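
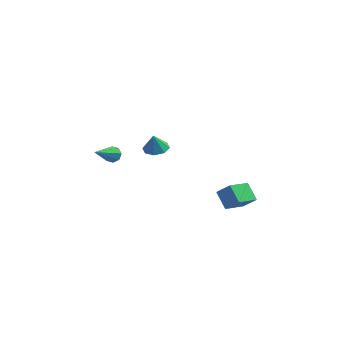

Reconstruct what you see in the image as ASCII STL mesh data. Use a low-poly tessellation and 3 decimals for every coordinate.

solid 
facet normal -0.709 0.114 -0.696
outer loop
vertex 3.509 -2.32 -1.258
vertex 2.904 -1.561 -0.518
vertex 4.312 -1.079 -1.873
endloop
endfacet
facet normal 0.496 -0.621 -0.607
outer loop
vertex 5.056 -1.199 -1.142
vertex 3.509 -2.32 -1.258
vertex 4.312 -1.079 -1.873
endloop
endfacet
facet normal -0.709 0.114 -0.696
outer loop
vertex 4.312 -1.079 -1.873
vertex 2.904 -1.561 -0.518
vertex 3.707 -0.321 -1.133
endloop
endfacet
facet normal 0.502 0.775 -0.384
outer loop
vertex 3.707 -0.321 -1.133
vertex 5.056 -1.199 -1.142
vertex 4.312 -1.079 -1.873
endloop
endfacet
facet normal -0.502 -0.775 0.384
outer loop
vertex 3.509 -2.32 -1.258
vertex 3.648 -1.681 0.213
vertex 2.904 -1.561 -0.518
endloop
endfacet
facet normal 0.496 -0.622 -0.606
outer loop
vertex 4.253 -2.439 -0.527
vertex 3.509 -2.32 -1.258
vertex 5.056 -1.199 -1.142
endloop
endfacet
facet normal -0.501 -0.775 0.384
outer loop
vertex 4.253 -2.439 -0.527
vertex 3.648 -1.681 0.213
vertex 3.509 -2.32 -1.258
endloop
endfacet
facet normal -0.496 0.622 0.606
outer loop
vertex 2.904 -1.561 -0.518
vertex 3.648 -1.681 0.213
vertex 3.707 -0.321 -1.133
endloop
endfacet
facet normal 0.502 0.775 -0.385
outer loop
vertex 4.451 -0.44 -0.402
vertex 5.056 -1.199 -1.142
vertex 3.707 -0.321 -1.133
endloop
endfacet
facet normal -0.496 0.622 0.606
outer loop
vertex 3.707 -0.321 -1.133
vertex 3.648 -1.681 0.213
vertex 4.451 -0.44 -0.402
endloop
endfacet
facet normal 0.709 -0.114 0.696
outer loop
vertex 4.451 -0.44 -0.402
vertex 4.253 -2.439 -0.527
vertex 5.056 -1.199 -1.142
endloop
endfacet
facet normal 0.709 -0.114 0.696
outer loop
vertex 3.648 -1.681 0.213
vertex 4.253 -2.439 -0.527
vertex 4.451 -0.44 -0.402
endloop
endfacet
facet normal 0.316 0.748 -0.584
outer loop
vertex -2.913 1.346 -0.181
vertex -3.434 1.417 -0.372
vertex -3.137 1.625 0.055
endloop
endfacet
facet normal 0.695 -0.049 0.717
outer loop
vertex -2.913 1.346 -0.181
vertex -3.137 1.625 0.055
vertex -4.106 -0.177 0.872
endloop
endfacet
facet normal 0.315 0.748 -0.584
outer loop
vertex -3.137 1.625 0.055
vertex -3.434 1.417 -0.372
vertex -3.536 1.782 0.041
endloop
endfacet
facet normal 0.110 0.361 0.926
outer loop
vertex -3.137 1.625 0.055
vertex -3.536 1.782 0.041
vertex -4.106 -0.177 0.872
endloop
endfacet
facet normal 0.315 0.748 -0.584
outer loop
vertex -3.536 1.782 0.041
vertex -3.434 1.417 -0.372
vertex -3.875 1.725 -0.215
endloop
endfacet
facet normal -0.584 0.455 0.672
outer loop
vertex -3.536 1.782 0.041
vertex -3.875 1.725 -0.215
vertex -4.106 -0.177 0.872
endloop
endfacet
facet normal 0.315 0.749 -0.583
outer loop
vertex -3.875 1.725 -0.215
vertex -3.434 1.417 -0.372
vertex -3.956 1.488 -0.563
endloop
endfacet
facet normal -0.978 0.179 0.106
outer loop
vertex -3.875 1.725 -0.215
vertex -3.956 1.488 -0.563
vertex -4.106 -0.177 0.872
endloop
endfacet
facet normal 0.316 0.747 -0.585
outer loop
vertex -3.956 1.488 -0.563
vertex -3.434 1.417 -0.372
vertex -3.731 1.209 -0.798
endloop
endfacet
facet normal -0.843 -0.306 -0.443
outer loop
vertex -3.956 1.488 -0.563
vertex -3.731 1.209 -0.798
vertex -4.106 -0.177 0.872
endloop
endfacet
facet normal 0.315 0.747 -0.585
outer loop
vertex -3.731 1.209 -0.798
vertex -3.434 1.417 -0.372
vertex -3.333 1.052 -0.784
endloop
endfacet
facet normal -0.259 -0.714 -0.651
outer loop
vertex -3.731 1.209 -0.798
vertex -3.333 1.052 -0.784
vertex -4.106 -0.177 0.872
endloop
endfacet
facet normal 0.316 0.747 -0.585
outer loop
vertex -3.333 1.052 -0.784
vertex -3.434 1.417 -0.372
vertex -2.994 1.109 -0.528
endloop
endfacet
facet normal 0.435 -0.808 -0.397
outer loop
vertex -3.333 1.052 -0.784
vertex -2.994 1.109 -0.528
vertex -4.106 -0.177 0.872
endloop
endfacet
facet normal 0.316 0.747 -0.584
outer loop
vertex -2.994 1.109 -0.528
vertex -3.434 1.417 -0.372
vertex -2.913 1.346 -0.181
endloop
endfacet
facet normal 0.829 -0.532 0.170
outer loop
vertex -2.994 1.109 -0.528
vertex -2.913 1.346 -0.181
vertex -4.106 -0.177 0.872
endloop
endfacet
facet normal 0.125 0.068 -0.990
outer loop
vertex 0.06 0.049 1.603
vertex -0.693 0.026 1.506
vertex -0.181 0.578 1.609
endloop
endfacet
facet normal 0.682 0.303 0.666
outer loop
vertex 0.06 0.049 1.603
vertex -0.181 0.578 1.609
vertex -0.827 -0.046 2.554
endloop
endfacet
facet normal 0.126 0.068 -0.990
outer loop
vertex -0.181 0.578 1.609
vertex -0.693 0.026 1.506
vertex -0.722 0.784 1.554
endloop
endfacet
facet normal 0.217 0.740 0.637
outer loop
vertex -0.181 0.578 1.609
vertex -0.722 0.784 1.554
vertex -0.827 -0.046 2.554
endloop
endfacet
facet normal 0.126 0.067 -0.990
outer loop
vertex -0.722 0.784 1.554
vertex -0.693 0.026 1.506
vertex -1.246 0.546 1.471
endloop
endfacet
facet normal -0.415 0.721 0.555
outer loop
vertex -0.722 0.784 1.554
vertex -1.246 0.546 1.471
vertex -0.827 -0.046 2.554
endloop
endfacet
facet normal 0.127 0.068 -0.990
outer loop
vertex -1.246 0.546 1.471
vertex -0.693 0.026 1.506
vertex -1.446 0.004 1.408
endloop
endfacet
facet normal -0.845 0.258 0.468
outer loop
vertex -1.246 0.546 1.471
vertex -1.446 0.004 1.408
vertex -0.827 -0.046 2.554
endloop
endfacet
facet normal 0.127 0.069 -0.990
outer loop
vertex -1.446 0.004 1.408
vertex -0.693 0.026 1.506
vertex -1.205 -0.525 1.402
endloop
endfacet
facet normal -0.821 -0.379 0.427
outer loop
vertex -1.446 0.004 1.408
vertex -1.205 -0.525 1.402
vertex -0.827 -0.046 2.554
endloop
endfacet
facet normal 0.127 0.069 -0.990
outer loop
vertex -1.205 -0.525 1.402
vertex -0.693 0.026 1.506
vertex -0.664 -0.731 1.457
endloop
endfacet
facet normal -0.357 -0.815 0.456
outer loop
vertex -1.205 -0.525 1.402
vertex -0.664 -0.731 1.457
vertex -0.827 -0.046 2.554
endloop
endfacet
facet normal 0.125 0.069 -0.990
outer loop
vertex -0.664 -0.731 1.457
vertex -0.693 0.026 1.506
vertex -0.14 -0.493 1.54
endloop
endfacet
facet normal 0.276 -0.796 0.538
outer loop
vertex -0.664 -0.731 1.457
vertex -0.14 -0.493 1.54
vertex -0.827 -0.046 2.554
endloop
endfacet
facet normal 0.125 0.069 -0.990
outer loop
vertex -0.14 -0.493 1.54
vertex -0.693 0.026 1.506
vertex 0.06 0.049 1.603
endloop
endfacet
facet normal 0.706 -0.333 0.625
outer loop
vertex -0.14 -0.493 1.54
vertex 0.06 0.049 1.603
vertex -0.827 -0.046 2.554
endloop
endfacet

endsolid


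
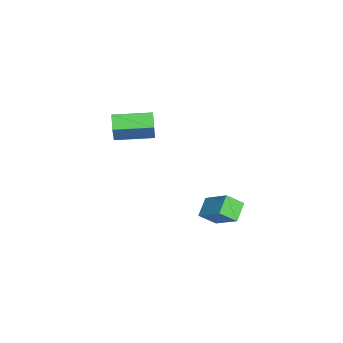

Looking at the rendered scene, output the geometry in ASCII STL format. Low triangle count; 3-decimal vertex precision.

solid 
facet normal -0.584 0.001 -0.812
outer loop
vertex -3.277 -3.241 0.257
vertex -3.414 -1.118 0.359
vertex -2.46 -3.16 -0.331
endloop
endfacet
facet normal 0.065 -0.997 -0.048
outer loop
vertex -1.286 -3.162 1.301
vertex -3.277 -3.241 0.257
vertex -2.46 -3.16 -0.331
endloop
endfacet
facet normal -0.584 0.001 -0.812
outer loop
vertex -2.46 -3.16 -0.331
vertex -3.414 -1.118 0.359
vertex -2.597 -1.037 -0.229
endloop
endfacet
facet normal 0.809 0.080 -0.582
outer loop
vertex -2.597 -1.037 -0.229
vertex -1.286 -3.162 1.301
vertex -2.46 -3.16 -0.331
endloop
endfacet
facet normal -0.809 -0.080 0.582
outer loop
vertex -3.277 -3.241 0.257
vertex -2.24 -1.12 1.991
vertex -3.414 -1.118 0.359
endloop
endfacet
facet normal 0.065 -0.997 -0.048
outer loop
vertex -2.103 -3.243 1.889
vertex -3.277 -3.241 0.257
vertex -1.286 -3.162 1.301
endloop
endfacet
facet normal -0.809 -0.080 0.582
outer loop
vertex -2.103 -3.243 1.889
vertex -2.24 -1.12 1.991
vertex -3.277 -3.241 0.257
endloop
endfacet
facet normal -0.065 0.997 0.048
outer loop
vertex -3.414 -1.118 0.359
vertex -2.24 -1.12 1.991
vertex -2.597 -1.037 -0.229
endloop
endfacet
facet normal 0.809 0.080 -0.582
outer loop
vertex -1.423 -1.039 1.403
vertex -1.286 -3.162 1.301
vertex -2.597 -1.037 -0.229
endloop
endfacet
facet normal -0.065 0.997 0.048
outer loop
vertex -2.597 -1.037 -0.229
vertex -2.24 -1.12 1.991
vertex -1.423 -1.039 1.403
endloop
endfacet
facet normal 0.584 -0.001 0.812
outer loop
vertex -1.423 -1.039 1.403
vertex -2.103 -3.243 1.889
vertex -1.286 -3.162 1.301
endloop
endfacet
facet normal 0.584 -0.001 0.812
outer loop
vertex -2.24 -1.12 1.991
vertex -2.103 -3.243 1.889
vertex -1.423 -1.039 1.403
endloop
endfacet
facet normal -0.790 0.296 0.537
outer loop
vertex 4.098 2.625 0.358
vertex 3.957 3.488 -0.325
vertex 3.007 1.615 -0.692
endloop
endfacet
facet normal 0.127 -0.778 0.616
outer loop
vertex 3.923 1.272 -1.315
vertex 4.098 2.625 0.358
vertex 3.007 1.615 -0.692
endloop
endfacet
facet normal -0.790 0.295 0.537
outer loop
vertex 3.007 1.615 -0.692
vertex 3.957 3.488 -0.325
vertex 2.865 2.478 -1.375
endloop
endfacet
facet normal -0.600 -0.555 -0.576
outer loop
vertex 2.865 2.478 -1.375
vertex 3.923 1.272 -1.315
vertex 3.007 1.615 -0.692
endloop
endfacet
facet normal 0.600 0.554 0.577
outer loop
vertex 4.098 2.625 0.358
vertex 4.873 3.145 -0.948
vertex 3.957 3.488 -0.325
endloop
endfacet
facet normal 0.127 -0.778 0.616
outer loop
vertex 5.015 2.282 -0.265
vertex 4.098 2.625 0.358
vertex 3.923 1.272 -1.315
endloop
endfacet
facet normal 0.599 0.555 0.577
outer loop
vertex 5.015 2.282 -0.265
vertex 4.873 3.145 -0.948
vertex 4.098 2.625 0.358
endloop
endfacet
facet normal -0.127 0.778 -0.616
outer loop
vertex 3.957 3.488 -0.325
vertex 4.873 3.145 -0.948
vertex 2.865 2.478 -1.375
endloop
endfacet
facet normal -0.599 -0.555 -0.577
outer loop
vertex 3.782 2.135 -1.998
vertex 3.923 1.272 -1.315
vertex 2.865 2.478 -1.375
endloop
endfacet
facet normal -0.127 0.778 -0.616
outer loop
vertex 2.865 2.478 -1.375
vertex 4.873 3.145 -0.948
vertex 3.782 2.135 -1.998
endloop
endfacet
facet normal 0.790 -0.296 -0.537
outer loop
vertex 3.782 2.135 -1.998
vertex 5.015 2.282 -0.265
vertex 3.923 1.272 -1.315
endloop
endfacet
facet normal 0.790 -0.295 -0.537
outer loop
vertex 4.873 3.145 -0.948
vertex 5.015 2.282 -0.265
vertex 3.782 2.135 -1.998
endloop
endfacet

endsolid


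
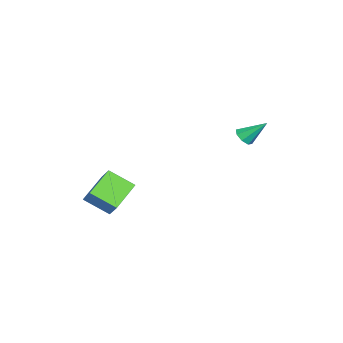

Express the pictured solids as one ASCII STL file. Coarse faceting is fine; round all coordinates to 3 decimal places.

solid 
facet normal -0.861 0.302 0.409
outer loop
vertex 2.039 -3.473 0.234
vertex 2.113 -1.964 -0.726
vertex 1.421 -4.016 -0.667
endloop
endfacet
facet normal -0.041 -0.843 0.536
outer loop
vertex 3.247 -4.656 -1.534
vertex 2.039 -3.473 0.234
vertex 1.421 -4.016 -0.667
endloop
endfacet
facet normal -0.861 0.302 0.409
outer loop
vertex 1.421 -4.016 -0.667
vertex 2.113 -1.964 -0.726
vertex 1.495 -2.507 -1.627
endloop
endfacet
facet normal -0.507 -0.445 -0.738
outer loop
vertex 1.495 -2.507 -1.627
vertex 3.247 -4.656 -1.534
vertex 1.421 -4.016 -0.667
endloop
endfacet
facet normal 0.507 0.445 0.738
outer loop
vertex 2.039 -3.473 0.234
vertex 3.939 -2.604 -1.593
vertex 2.113 -1.964 -0.726
endloop
endfacet
facet normal -0.041 -0.843 0.536
outer loop
vertex 3.865 -4.113 -0.633
vertex 2.039 -3.473 0.234
vertex 3.247 -4.656 -1.534
endloop
endfacet
facet normal 0.507 0.445 0.738
outer loop
vertex 3.865 -4.113 -0.633
vertex 3.939 -2.604 -1.593
vertex 2.039 -3.473 0.234
endloop
endfacet
facet normal 0.041 0.843 -0.536
outer loop
vertex 2.113 -1.964 -0.726
vertex 3.939 -2.604 -1.593
vertex 1.495 -2.507 -1.627
endloop
endfacet
facet normal -0.507 -0.445 -0.738
outer loop
vertex 3.321 -3.147 -2.494
vertex 3.247 -4.656 -1.534
vertex 1.495 -2.507 -1.627
endloop
endfacet
facet normal 0.041 0.843 -0.536
outer loop
vertex 1.495 -2.507 -1.627
vertex 3.939 -2.604 -1.593
vertex 3.321 -3.147 -2.494
endloop
endfacet
facet normal 0.861 -0.302 -0.409
outer loop
vertex 3.321 -3.147 -2.494
vertex 3.865 -4.113 -0.633
vertex 3.247 -4.656 -1.534
endloop
endfacet
facet normal 0.861 -0.302 -0.409
outer loop
vertex 3.939 -2.604 -1.593
vertex 3.865 -4.113 -0.633
vertex 3.321 -3.147 -2.494
endloop
endfacet
facet normal 0.009 -0.730 -0.683
outer loop
vertex -1.854 3.005 1.734
vertex -2.312 3.354 1.355
vertex -1.623 3.331 1.389
endloop
endfacet
facet normal 0.843 -0.029 0.537
outer loop
vertex -1.854 3.005 1.734
vertex -1.623 3.331 1.389
vertex -2.328 4.646 2.565
endloop
endfacet
facet normal 0.009 -0.729 -0.684
outer loop
vertex -1.623 3.331 1.389
vertex -2.312 3.354 1.355
vertex -1.796 3.671 1.024
endloop
endfacet
facet normal 0.886 0.464 0.012
outer loop
vertex -1.623 3.331 1.389
vertex -1.796 3.671 1.024
vertex -2.328 4.646 2.565
endloop
endfacet
facet normal 0.010 -0.730 -0.684
outer loop
vertex -1.796 3.671 1.024
vertex -2.312 3.354 1.355
vertex -2.271 3.825 0.853
endloop
endfacet
facet normal 0.407 0.829 -0.384
outer loop
vertex -1.796 3.671 1.024
vertex -2.271 3.825 0.853
vertex -2.328 4.646 2.565
endloop
endfacet
facet normal 0.008 -0.730 -0.684
outer loop
vertex -2.271 3.825 0.853
vertex -2.312 3.354 1.355
vertex -2.77 3.704 0.976
endloop
endfacet
facet normal -0.310 0.853 -0.419
outer loop
vertex -2.271 3.825 0.853
vertex -2.77 3.704 0.976
vertex -2.328 4.646 2.565
endloop
endfacet
facet normal 0.008 -0.730 -0.684
outer loop
vertex -2.77 3.704 0.976
vertex -2.312 3.354 1.355
vertex -3.001 3.378 1.321
endloop
endfacet
facet normal -0.849 0.523 -0.074
outer loop
vertex -2.77 3.704 0.976
vertex -3.001 3.378 1.321
vertex -2.328 4.646 2.565
endloop
endfacet
facet normal 0.008 -0.730 -0.684
outer loop
vertex -3.001 3.378 1.321
vertex -2.312 3.354 1.355
vertex -2.828 3.038 1.686
endloop
endfacet
facet normal -0.892 0.031 0.451
outer loop
vertex -3.001 3.378 1.321
vertex -2.828 3.038 1.686
vertex -2.328 4.646 2.565
endloop
endfacet
facet normal 0.008 -0.730 -0.684
outer loop
vertex -2.828 3.038 1.686
vertex -2.312 3.354 1.355
vertex -2.353 2.883 1.857
endloop
endfacet
facet normal -0.414 -0.334 0.847
outer loop
vertex -2.828 3.038 1.686
vertex -2.353 2.883 1.857
vertex -2.328 4.646 2.565
endloop
endfacet
facet normal 0.010 -0.730 -0.684
outer loop
vertex -2.353 2.883 1.857
vertex -2.312 3.354 1.355
vertex -1.854 3.005 1.734
endloop
endfacet
facet normal 0.305 -0.359 0.882
outer loop
vertex -2.353 2.883 1.857
vertex -1.854 3.005 1.734
vertex -2.328 4.646 2.565
endloop
endfacet

endsolid


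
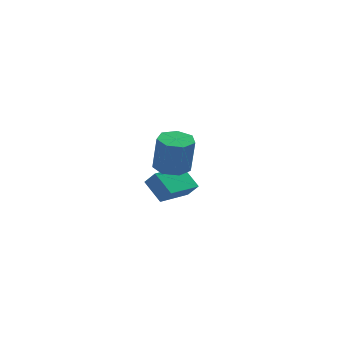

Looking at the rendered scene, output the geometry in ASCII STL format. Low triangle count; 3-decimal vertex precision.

solid 
facet normal -0.086 0.137 -0.987
outer loop
vertex -0.849 -2.015 1.887
vertex -1.554 -2.393 1.896
vertex -1.405 -1.613 1.991
endloop
endfacet
facet normal 0.592 0.804 0.060
outer loop
vertex -0.849 -2.015 1.887
vertex -1.405 -1.613 1.991
vertex -0.701 -2.249 3.574
endloop
endfacet
facet normal 0.592 0.804 0.059
outer loop
vertex -0.701 -2.249 3.574
vertex -1.405 -1.613 1.991
vertex -1.257 -1.847 3.679
endloop
endfacet
facet normal 0.087 -0.137 0.987
outer loop
vertex -0.701 -2.249 3.574
vertex -1.257 -1.847 3.679
vertex -1.406 -2.627 3.584
endloop
endfacet
facet normal -0.087 0.137 -0.987
outer loop
vertex -1.405 -1.613 1.991
vertex -1.554 -2.393 1.896
vertex -2.073 -1.798 2.024
endloop
endfacet
facet normal -0.257 0.954 0.155
outer loop
vertex -1.405 -1.613 1.991
vertex -2.073 -1.798 2.024
vertex -1.257 -1.847 3.679
endloop
endfacet
facet normal -0.257 0.954 0.155
outer loop
vertex -1.257 -1.847 3.679
vertex -2.073 -1.798 2.024
vertex -1.925 -2.032 3.712
endloop
endfacet
facet normal 0.087 -0.137 0.987
outer loop
vertex -1.257 -1.847 3.679
vertex -1.925 -2.032 3.712
vertex -1.406 -2.627 3.584
endloop
endfacet
facet normal -0.087 0.136 -0.987
outer loop
vertex -2.073 -1.798 2.024
vertex -1.554 -2.393 1.896
vertex -2.351 -2.431 1.961
endloop
endfacet
facet normal -0.912 0.387 0.134
outer loop
vertex -2.073 -1.798 2.024
vertex -2.351 -2.431 1.961
vertex -1.925 -2.032 3.712
endloop
endfacet
facet normal -0.913 0.386 0.134
outer loop
vertex -1.925 -2.032 3.712
vertex -2.351 -2.431 1.961
vertex -2.202 -2.665 3.648
endloop
endfacet
facet normal 0.086 -0.137 0.987
outer loop
vertex -1.925 -2.032 3.712
vertex -2.202 -2.665 3.648
vertex -1.406 -2.627 3.584
endloop
endfacet
facet normal -0.087 0.136 -0.987
outer loop
vertex -2.351 -2.431 1.961
vertex -1.554 -2.393 1.896
vertex -2.028 -3.036 1.849
endloop
endfacet
facet normal -0.881 -0.473 0.012
outer loop
vertex -2.351 -2.431 1.961
vertex -2.028 -3.036 1.849
vertex -2.202 -2.665 3.648
endloop
endfacet
facet normal -0.881 -0.472 0.012
outer loop
vertex -2.202 -2.665 3.648
vertex -2.028 -3.036 1.849
vertex -1.88 -3.269 3.536
endloop
endfacet
facet normal 0.086 -0.137 0.987
outer loop
vertex -2.202 -2.665 3.648
vertex -1.88 -3.269 3.536
vertex -1.406 -2.627 3.584
endloop
endfacet
facet normal -0.086 0.136 -0.987
outer loop
vertex -2.028 -3.036 1.849
vertex -1.554 -2.393 1.896
vertex -1.349 -3.156 1.773
endloop
endfacet
facet normal -0.186 -0.975 -0.118
outer loop
vertex -2.028 -3.036 1.849
vertex -1.349 -3.156 1.773
vertex -1.88 -3.269 3.536
endloop
endfacet
facet normal -0.187 -0.975 -0.119
outer loop
vertex -1.88 -3.269 3.536
vertex -1.349 -3.156 1.773
vertex -1.201 -3.39 3.46
endloop
endfacet
facet normal 0.086 -0.137 0.987
outer loop
vertex -1.88 -3.269 3.536
vertex -1.201 -3.39 3.46
vertex -1.406 -2.627 3.584
endloop
endfacet
facet normal -0.087 0.136 -0.987
outer loop
vertex -1.349 -3.156 1.773
vertex -1.554 -2.393 1.896
vertex -0.824 -2.702 1.789
endloop
endfacet
facet normal 0.648 -0.744 -0.160
outer loop
vertex -1.349 -3.156 1.773
vertex -0.824 -2.702 1.789
vertex -1.201 -3.39 3.46
endloop
endfacet
facet normal 0.649 -0.744 -0.160
outer loop
vertex -1.201 -3.39 3.46
vertex -0.824 -2.702 1.789
vertex -0.676 -2.936 3.477
endloop
endfacet
facet normal 0.087 -0.137 0.987
outer loop
vertex -1.201 -3.39 3.46
vertex -0.676 -2.936 3.477
vertex -1.406 -2.627 3.584
endloop
endfacet
facet normal -0.086 0.138 -0.987
outer loop
vertex -0.824 -2.702 1.789
vertex -1.554 -2.393 1.896
vertex -0.849 -2.015 1.887
endloop
endfacet
facet normal 0.996 0.048 -0.081
outer loop
vertex -0.824 -2.702 1.789
vertex -0.849 -2.015 1.887
vertex -0.676 -2.936 3.477
endloop
endfacet
facet normal 0.996 0.048 -0.081
outer loop
vertex -0.676 -2.936 3.477
vertex -0.849 -2.015 1.887
vertex -0.701 -2.249 3.574
endloop
endfacet
facet normal 0.087 -0.136 0.987
outer loop
vertex -0.676 -2.936 3.477
vertex -0.701 -2.249 3.574
vertex -1.406 -2.627 3.584
endloop
endfacet
facet normal -0.487 0.415 -0.769
outer loop
vertex -2.168 2.5 -1.353
vertex -0.808 3.672 -1.582
vertex -1.576 1.649 -2.187
endloop
endfacet
facet normal -0.752 -0.647 0.127
outer loop
vertex -1.152 1.288 -1.518
vertex -2.168 2.5 -1.353
vertex -1.576 1.649 -2.187
endloop
endfacet
facet normal -0.486 0.415 -0.769
outer loop
vertex -1.576 1.649 -2.187
vertex -0.808 3.672 -1.582
vertex -0.215 2.821 -2.416
endloop
endfacet
facet normal 0.445 -0.639 -0.627
outer loop
vertex -0.215 2.821 -2.416
vertex -1.152 1.288 -1.518
vertex -1.576 1.649 -2.187
endloop
endfacet
facet normal -0.445 0.639 0.627
outer loop
vertex -2.168 2.5 -1.353
vertex -0.384 3.311 -0.913
vertex -0.808 3.672 -1.582
endloop
endfacet
facet normal -0.752 -0.647 0.126
outer loop
vertex -1.745 2.139 -0.684
vertex -2.168 2.5 -1.353
vertex -1.152 1.288 -1.518
endloop
endfacet
facet normal -0.445 0.640 0.627
outer loop
vertex -1.745 2.139 -0.684
vertex -0.384 3.311 -0.913
vertex -2.168 2.5 -1.353
endloop
endfacet
facet normal 0.751 0.648 -0.127
outer loop
vertex -0.808 3.672 -1.582
vertex -0.384 3.311 -0.913
vertex -0.215 2.821 -2.416
endloop
endfacet
facet normal 0.445 -0.639 -0.627
outer loop
vertex 0.208 2.46 -1.747
vertex -1.152 1.288 -1.518
vertex -0.215 2.821 -2.416
endloop
endfacet
facet normal 0.752 0.647 -0.126
outer loop
vertex -0.215 2.821 -2.416
vertex -0.384 3.311 -0.913
vertex 0.208 2.46 -1.747
endloop
endfacet
facet normal 0.487 -0.414 0.769
outer loop
vertex 0.208 2.46 -1.747
vertex -1.745 2.139 -0.684
vertex -1.152 1.288 -1.518
endloop
endfacet
facet normal 0.487 -0.415 0.769
outer loop
vertex -0.384 3.311 -0.913
vertex -1.745 2.139 -0.684
vertex 0.208 2.46 -1.747
endloop
endfacet

endsolid


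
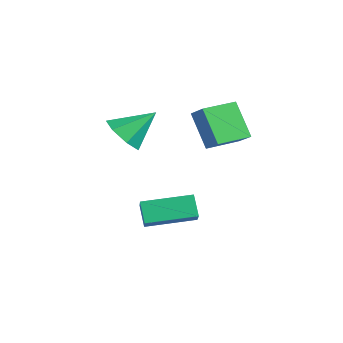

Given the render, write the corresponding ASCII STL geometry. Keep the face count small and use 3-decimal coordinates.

solid 
facet normal -0.153 -0.745 -0.649
outer loop
vertex 2.481 0.342 2.066
vertex 1.727 0.016 2.618
vertex 1.71 0.668 1.874
endloop
endfacet
facet normal 0.437 0.829 -0.349
outer loop
vertex 2.481 0.342 2.066
vertex 1.71 0.668 1.874
vertex 1.993 1.304 3.742
endloop
endfacet
facet normal -0.155 -0.745 -0.649
outer loop
vertex 1.71 0.668 1.874
vertex 1.727 0.016 2.618
vertex 0.952 0.504 2.243
endloop
endfacet
facet normal -0.324 0.910 -0.261
outer loop
vertex 1.71 0.668 1.874
vertex 0.952 0.504 2.243
vertex 1.993 1.304 3.742
endloop
endfacet
facet normal -0.154 -0.744 -0.650
outer loop
vertex 0.952 0.504 2.243
vertex 1.727 0.016 2.618
vertex 0.777 -0.029 2.894
endloop
endfacet
facet normal -0.789 0.562 0.248
outer loop
vertex 0.952 0.504 2.243
vertex 0.777 -0.029 2.894
vertex 1.993 1.304 3.742
endloop
endfacet
facet normal -0.153 -0.745 -0.649
outer loop
vertex 0.777 -0.029 2.894
vertex 1.727 0.016 2.618
vertex 1.318 -0.527 3.338
endloop
endfacet
facet normal -0.607 0.049 0.794
outer loop
vertex 0.777 -0.029 2.894
vertex 1.318 -0.527 3.338
vertex 1.993 1.304 3.742
endloop
endfacet
facet normal -0.154 -0.745 -0.649
outer loop
vertex 1.318 -0.527 3.338
vertex 1.727 0.016 2.618
vertex 2.167 -0.617 3.24
endloop
endfacet
facet normal 0.086 -0.245 0.966
outer loop
vertex 1.318 -0.527 3.338
vertex 2.167 -0.617 3.24
vertex 1.993 1.304 3.742
endloop
endfacet
facet normal -0.153 -0.745 -0.649
outer loop
vertex 2.167 -0.617 3.24
vertex 1.727 0.016 2.618
vertex 2.684 -0.23 2.674
endloop
endfacet
facet normal 0.767 -0.096 0.635
outer loop
vertex 2.167 -0.617 3.24
vertex 2.684 -0.23 2.674
vertex 1.993 1.304 3.742
endloop
endfacet
facet normal -0.153 -0.745 -0.649
outer loop
vertex 2.684 -0.23 2.674
vertex 1.727 0.016 2.618
vertex 2.481 0.342 2.066
endloop
endfacet
facet normal 0.923 0.381 0.050
outer loop
vertex 2.684 -0.23 2.674
vertex 2.481 0.342 2.066
vertex 1.993 1.304 3.742
endloop
endfacet
facet normal -0.804 -0.131 -0.580
outer loop
vertex 2.172 2.716 3.485
vertex 1.923 4.266 3.481
vertex 3.233 2.883 1.978
endloop
endfacet
facet normal 0.159 -0.987 0.003
outer loop
vertex 4.037 3.014 2.559
vertex 2.172 2.716 3.485
vertex 3.233 2.883 1.978
endloop
endfacet
facet normal -0.804 -0.130 -0.581
outer loop
vertex 3.233 2.883 1.978
vertex 1.923 4.266 3.481
vertex 2.984 4.433 1.975
endloop
endfacet
facet normal 0.574 0.091 -0.814
outer loop
vertex 2.984 4.433 1.975
vertex 4.037 3.014 2.559
vertex 3.233 2.883 1.978
endloop
endfacet
facet normal -0.574 -0.090 0.814
outer loop
vertex 2.172 2.716 3.485
vertex 2.727 4.397 4.062
vertex 1.923 4.266 3.481
endloop
endfacet
facet normal 0.159 -0.987 0.003
outer loop
vertex 2.976 2.847 4.065
vertex 2.172 2.716 3.485
vertex 4.037 3.014 2.559
endloop
endfacet
facet normal -0.573 -0.090 0.815
outer loop
vertex 2.976 2.847 4.065
vertex 2.727 4.397 4.062
vertex 2.172 2.716 3.485
endloop
endfacet
facet normal -0.159 0.987 -0.003
outer loop
vertex 1.923 4.266 3.481
vertex 2.727 4.397 4.062
vertex 2.984 4.433 1.975
endloop
endfacet
facet normal 0.573 0.090 -0.815
outer loop
vertex 3.788 4.564 2.555
vertex 4.037 3.014 2.559
vertex 2.984 4.433 1.975
endloop
endfacet
facet normal -0.159 0.987 -0.003
outer loop
vertex 2.984 4.433 1.975
vertex 2.727 4.397 4.062
vertex 3.788 4.564 2.555
endloop
endfacet
facet normal 0.804 0.131 0.581
outer loop
vertex 3.788 4.564 2.555
vertex 2.976 2.847 4.065
vertex 4.037 3.014 2.559
endloop
endfacet
facet normal 0.804 0.130 0.580
outer loop
vertex 2.727 4.397 4.062
vertex 2.976 2.847 4.065
vertex 3.788 4.564 2.555
endloop
endfacet
facet normal -0.613 0.084 0.785
outer loop
vertex 2.29 0.474 -0.934
vertex 2.896 2.521 -0.681
vertex 1.39 0.832 -1.675
endloop
endfacet
facet normal -0.282 -0.952 -0.118
outer loop
vertex 2.064 0.739 -2.539
vertex 2.29 0.474 -0.934
vertex 1.39 0.832 -1.675
endloop
endfacet
facet normal -0.613 0.085 0.785
outer loop
vertex 1.39 0.832 -1.675
vertex 2.896 2.521 -0.681
vertex 1.995 2.879 -1.423
endloop
endfacet
facet normal -0.738 0.293 -0.607
outer loop
vertex 1.995 2.879 -1.423
vertex 2.064 0.739 -2.539
vertex 1.39 0.832 -1.675
endloop
endfacet
facet normal 0.738 -0.294 0.607
outer loop
vertex 2.29 0.474 -0.934
vertex 3.57 2.428 -1.545
vertex 2.896 2.521 -0.681
endloop
endfacet
facet normal -0.282 -0.952 -0.118
outer loop
vertex 2.965 0.381 -1.797
vertex 2.29 0.474 -0.934
vertex 2.064 0.739 -2.539
endloop
endfacet
facet normal 0.738 -0.293 0.608
outer loop
vertex 2.965 0.381 -1.797
vertex 3.57 2.428 -1.545
vertex 2.29 0.474 -0.934
endloop
endfacet
facet normal 0.282 0.952 0.117
outer loop
vertex 2.896 2.521 -0.681
vertex 3.57 2.428 -1.545
vertex 1.995 2.879 -1.423
endloop
endfacet
facet normal -0.737 0.293 -0.608
outer loop
vertex 2.67 2.786 -2.286
vertex 2.064 0.739 -2.539
vertex 1.995 2.879 -1.423
endloop
endfacet
facet normal 0.282 0.952 0.118
outer loop
vertex 1.995 2.879 -1.423
vertex 3.57 2.428 -1.545
vertex 2.67 2.786 -2.286
endloop
endfacet
facet normal 0.613 -0.084 -0.785
outer loop
vertex 2.67 2.786 -2.286
vertex 2.965 0.381 -1.797
vertex 2.064 0.739 -2.539
endloop
endfacet
facet normal 0.613 -0.085 -0.785
outer loop
vertex 3.57 2.428 -1.545
vertex 2.965 0.381 -1.797
vertex 2.67 2.786 -2.286
endloop
endfacet

endsolid


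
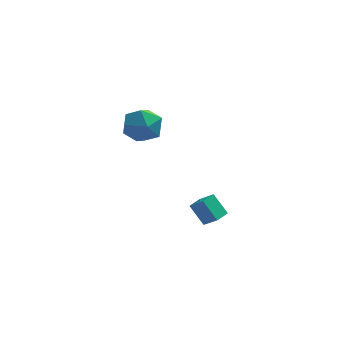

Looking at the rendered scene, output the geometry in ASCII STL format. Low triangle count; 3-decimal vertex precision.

solid 
facet normal -0.242 0.567 0.787
outer loop
vertex -2.917 4.286 3.031
vertex -2.169 3.695 3.687
vertex -1.819 4.638 3.115
endloop
endfacet
facet normal -0.313 0.933 0.178
outer loop
vertex -2.917 4.286 3.031
vertex -1.819 4.638 3.115
vertex -2.354 4.654 2.09
endloop
endfacet
facet normal -0.777 0.584 -0.237
outer loop
vertex -2.917 4.286 3.031
vertex -2.354 4.654 2.09
vertex -3.036 3.721 2.028
endloop
endfacet
facet normal -0.993 0.003 0.116
outer loop
vertex -2.917 4.286 3.031
vertex -3.036 3.721 2.028
vertex -2.922 3.129 3.015
endloop
endfacet
facet normal -0.663 -0.007 0.749
outer loop
vertex -2.917 4.286 3.031
vertex -2.922 3.129 3.015
vertex -2.169 3.695 3.687
endloop
endfacet
facet normal 0.320 0.935 -0.152
outer loop
vertex -2.354 4.654 2.09
vertex -1.819 4.638 3.115
vertex -1.258 4.291 2.165
endloop
endfacet
facet normal 0.433 0.344 0.833
outer loop
vertex -1.819 4.638 3.115
vertex -2.169 3.695 3.687
vertex -1.144 3.699 3.152
endloop
endfacet
facet normal -0.247 -0.587 0.771
outer loop
vertex -2.169 3.695 3.687
vertex -2.922 3.129 3.015
vertex -1.826 2.766 3.09
endloop
endfacet
facet normal -0.781 -0.571 -0.252
outer loop
vertex -2.922 3.129 3.015
vertex -3.036 3.721 2.028
vertex -2.361 2.782 2.065
endloop
endfacet
facet normal -0.431 0.370 -0.823
outer loop
vertex -3.036 3.721 2.028
vertex -2.354 4.654 2.09
vertex -2.011 3.725 1.493
endloop
endfacet
facet normal 0.993 -0.003 -0.116
outer loop
vertex -1.263 3.134 2.149
vertex -1.258 4.291 2.165
vertex -1.144 3.699 3.152
endloop
endfacet
facet normal 0.777 -0.584 0.237
outer loop
vertex -1.263 3.134 2.149
vertex -1.144 3.699 3.152
vertex -1.826 2.766 3.09
endloop
endfacet
facet normal 0.313 -0.933 -0.178
outer loop
vertex -1.263 3.134 2.149
vertex -1.826 2.766 3.09
vertex -2.361 2.782 2.065
endloop
endfacet
facet normal 0.242 -0.567 -0.787
outer loop
vertex -1.263 3.134 2.149
vertex -2.361 2.782 2.065
vertex -2.011 3.725 1.493
endloop
endfacet
facet normal 0.663 0.007 -0.749
outer loop
vertex -1.263 3.134 2.149
vertex -2.011 3.725 1.493
vertex -1.258 4.291 2.165
endloop
endfacet
facet normal 0.781 0.571 0.252
outer loop
vertex -1.144 3.699 3.152
vertex -1.258 4.291 2.165
vertex -1.819 4.638 3.115
endloop
endfacet
facet normal 0.431 -0.370 0.823
outer loop
vertex -1.826 2.766 3.09
vertex -1.144 3.699 3.152
vertex -2.169 3.695 3.687
endloop
endfacet
facet normal -0.320 -0.935 0.152
outer loop
vertex -2.361 2.782 2.065
vertex -1.826 2.766 3.09
vertex -2.922 3.129 3.015
endloop
endfacet
facet normal -0.433 -0.344 -0.833
outer loop
vertex -2.011 3.725 1.493
vertex -2.361 2.782 2.065
vertex -3.036 3.721 2.028
endloop
endfacet
facet normal 0.247 0.587 -0.771
outer loop
vertex -1.258 4.291 2.165
vertex -2.011 3.725 1.493
vertex -2.354 4.654 2.09
endloop
endfacet
facet normal -0.639 0.425 -0.642
outer loop
vertex 0.226 3.965 -3.529
vertex 0.758 4.727 -3.554
vertex 0.931 3.439 -4.579
endloop
endfacet
facet normal -0.572 -0.820 0.027
outer loop
vertex 1.602 2.993 -3.906
vertex 0.226 3.965 -3.529
vertex 0.931 3.439 -4.579
endloop
endfacet
facet normal -0.639 0.425 -0.642
outer loop
vertex 0.931 3.439 -4.579
vertex 0.758 4.727 -3.554
vertex 1.463 4.201 -4.604
endloop
endfacet
facet normal 0.514 -0.384 -0.767
outer loop
vertex 1.463 4.201 -4.604
vertex 1.602 2.993 -3.906
vertex 0.931 3.439 -4.579
endloop
endfacet
facet normal -0.514 0.384 0.767
outer loop
vertex 0.226 3.965 -3.529
vertex 1.429 4.281 -2.881
vertex 0.758 4.727 -3.554
endloop
endfacet
facet normal -0.572 -0.820 0.027
outer loop
vertex 0.897 3.519 -2.856
vertex 0.226 3.965 -3.529
vertex 1.602 2.993 -3.906
endloop
endfacet
facet normal -0.514 0.384 0.767
outer loop
vertex 0.897 3.519 -2.856
vertex 1.429 4.281 -2.881
vertex 0.226 3.965 -3.529
endloop
endfacet
facet normal 0.572 0.820 -0.027
outer loop
vertex 0.758 4.727 -3.554
vertex 1.429 4.281 -2.881
vertex 1.463 4.201 -4.604
endloop
endfacet
facet normal 0.514 -0.384 -0.767
outer loop
vertex 2.134 3.755 -3.931
vertex 1.602 2.993 -3.906
vertex 1.463 4.201 -4.604
endloop
endfacet
facet normal 0.572 0.820 -0.027
outer loop
vertex 1.463 4.201 -4.604
vertex 1.429 4.281 -2.881
vertex 2.134 3.755 -3.931
endloop
endfacet
facet normal 0.639 -0.425 0.642
outer loop
vertex 2.134 3.755 -3.931
vertex 0.897 3.519 -2.856
vertex 1.602 2.993 -3.906
endloop
endfacet
facet normal 0.639 -0.425 0.642
outer loop
vertex 1.429 4.281 -2.881
vertex 0.897 3.519 -2.856
vertex 2.134 3.755 -3.931
endloop
endfacet

endsolid


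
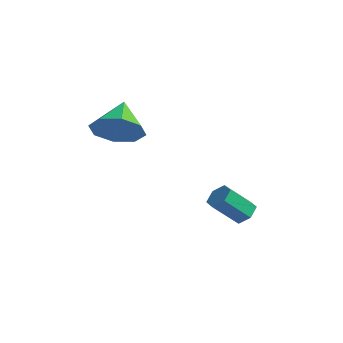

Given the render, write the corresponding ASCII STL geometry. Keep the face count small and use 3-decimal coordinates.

solid 
facet normal 0.422 0.556 -0.716
outer loop
vertex 3.833 -1.153 -2.291
vertex 3.318 -0.854 -2.362
vertex 3.727 -0.658 -1.969
endloop
endfacet
facet normal 0.889 -0.100 0.446
outer loop
vertex 3.833 -1.153 -2.291
vertex 3.727 -0.658 -1.969
vertex 3.217 -1.965 -1.246
endloop
endfacet
facet normal 0.889 -0.100 0.446
outer loop
vertex 3.217 -1.965 -1.246
vertex 3.727 -0.658 -1.969
vertex 3.111 -1.471 -0.924
endloop
endfacet
facet normal -0.423 -0.557 0.715
outer loop
vertex 3.217 -1.965 -1.246
vertex 3.111 -1.471 -0.924
vertex 2.702 -1.666 -1.318
endloop
endfacet
facet normal 0.422 0.556 -0.716
outer loop
vertex 3.727 -0.658 -1.969
vertex 3.318 -0.854 -2.362
vertex 3.212 -0.359 -2.04
endloop
endfacet
facet normal 0.291 0.664 0.688
outer loop
vertex 3.727 -0.658 -1.969
vertex 3.212 -0.359 -2.04
vertex 3.111 -1.471 -0.924
endloop
endfacet
facet normal 0.290 0.665 0.688
outer loop
vertex 3.111 -1.471 -0.924
vertex 3.212 -0.359 -2.04
vertex 2.595 -1.171 -0.996
endloop
endfacet
facet normal -0.423 -0.557 0.715
outer loop
vertex 3.111 -1.471 -0.924
vertex 2.595 -1.171 -0.996
vertex 2.702 -1.666 -1.318
endloop
endfacet
facet normal 0.423 0.556 -0.716
outer loop
vertex 3.212 -0.359 -2.04
vertex 3.318 -0.854 -2.362
vertex 2.803 -0.555 -2.434
endloop
endfacet
facet normal -0.598 0.764 0.241
outer loop
vertex 3.212 -0.359 -2.04
vertex 2.803 -0.555 -2.434
vertex 2.595 -1.171 -0.996
endloop
endfacet
facet normal -0.599 0.764 0.241
outer loop
vertex 2.595 -1.171 -0.996
vertex 2.803 -0.555 -2.434
vertex 2.187 -1.367 -1.389
endloop
endfacet
facet normal -0.422 -0.557 0.716
outer loop
vertex 2.595 -1.171 -0.996
vertex 2.187 -1.367 -1.389
vertex 2.702 -1.666 -1.318
endloop
endfacet
facet normal 0.423 0.557 -0.715
outer loop
vertex 2.803 -0.555 -2.434
vertex 3.318 -0.854 -2.362
vertex 2.909 -1.049 -2.756
endloop
endfacet
facet normal -0.889 0.100 -0.446
outer loop
vertex 2.803 -0.555 -2.434
vertex 2.909 -1.049 -2.756
vertex 2.187 -1.367 -1.389
endloop
endfacet
facet normal -0.889 0.100 -0.446
outer loop
vertex 2.187 -1.367 -1.389
vertex 2.909 -1.049 -2.756
vertex 2.293 -1.862 -1.711
endloop
endfacet
facet normal -0.422 -0.556 0.716
outer loop
vertex 2.187 -1.367 -1.389
vertex 2.293 -1.862 -1.711
vertex 2.702 -1.666 -1.318
endloop
endfacet
facet normal 0.423 0.557 -0.715
outer loop
vertex 2.909 -1.049 -2.756
vertex 3.318 -0.854 -2.362
vertex 3.425 -1.349 -2.684
endloop
endfacet
facet normal -0.290 -0.665 -0.688
outer loop
vertex 2.909 -1.049 -2.756
vertex 3.425 -1.349 -2.684
vertex 2.293 -1.862 -1.711
endloop
endfacet
facet normal -0.291 -0.664 -0.689
outer loop
vertex 2.293 -1.862 -1.711
vertex 3.425 -1.349 -2.684
vertex 2.808 -2.161 -1.64
endloop
endfacet
facet normal -0.422 -0.556 0.716
outer loop
vertex 2.293 -1.862 -1.711
vertex 2.808 -2.161 -1.64
vertex 2.702 -1.666 -1.318
endloop
endfacet
facet normal 0.422 0.557 -0.716
outer loop
vertex 3.425 -1.349 -2.684
vertex 3.318 -0.854 -2.362
vertex 3.833 -1.153 -2.291
endloop
endfacet
facet normal 0.599 -0.764 -0.240
outer loop
vertex 3.425 -1.349 -2.684
vertex 3.833 -1.153 -2.291
vertex 2.808 -2.161 -1.64
endloop
endfacet
facet normal 0.598 -0.764 -0.241
outer loop
vertex 2.808 -2.161 -1.64
vertex 3.833 -1.153 -2.291
vertex 3.217 -1.965 -1.246
endloop
endfacet
facet normal -0.423 -0.556 0.716
outer loop
vertex 2.808 -2.161 -1.64
vertex 3.217 -1.965 -1.246
vertex 2.702 -1.666 -1.318
endloop
endfacet
facet normal 0.440 -0.738 -0.511
outer loop
vertex 0.78 -4.847 3.412
vertex 0.283 -4.526 2.521
vertex 1.216 -4.296 2.991
endloop
endfacet
facet normal 0.376 0.356 0.855
outer loop
vertex 0.78 -4.847 3.412
vertex 1.216 -4.296 2.991
vertex -0.403 -3.374 3.319
endloop
endfacet
facet normal 0.440 -0.738 -0.512
outer loop
vertex 1.216 -4.296 2.991
vertex 0.283 -4.526 2.521
vertex 1.105 -3.879 2.295
endloop
endfacet
facet normal 0.515 0.769 0.379
outer loop
vertex 1.216 -4.296 2.991
vertex 1.105 -3.879 2.295
vertex -0.403 -3.374 3.319
endloop
endfacet
facet normal 0.440 -0.738 -0.512
outer loop
vertex 1.105 -3.879 2.295
vertex 0.283 -4.526 2.521
vertex 0.513 -3.841 1.731
endloop
endfacet
facet normal 0.214 0.964 -0.160
outer loop
vertex 1.105 -3.879 2.295
vertex 0.513 -3.841 1.731
vertex -0.403 -3.374 3.319
endloop
endfacet
facet normal 0.439 -0.738 -0.512
outer loop
vertex 0.513 -3.841 1.731
vertex 0.283 -4.526 2.521
vertex -0.215 -4.204 1.63
endloop
endfacet
facet normal -0.350 0.825 -0.444
outer loop
vertex 0.513 -3.841 1.731
vertex -0.215 -4.204 1.63
vertex -0.403 -3.374 3.319
endloop
endfacet
facet normal 0.440 -0.738 -0.512
outer loop
vertex -0.215 -4.204 1.63
vertex 0.283 -4.526 2.521
vertex -0.65 -4.755 2.05
endloop
endfacet
facet normal -0.847 0.434 -0.308
outer loop
vertex -0.215 -4.204 1.63
vertex -0.65 -4.755 2.05
vertex -0.403 -3.374 3.319
endloop
endfacet
facet normal 0.440 -0.738 -0.512
outer loop
vertex -0.65 -4.755 2.05
vertex 0.283 -4.526 2.521
vertex -0.539 -5.172 2.747
endloop
endfacet
facet normal -0.985 0.021 0.169
outer loop
vertex -0.65 -4.755 2.05
vertex -0.539 -5.172 2.747
vertex -0.403 -3.374 3.319
endloop
endfacet
facet normal 0.439 -0.738 -0.512
outer loop
vertex -0.539 -5.172 2.747
vertex 0.283 -4.526 2.521
vertex 0.053 -5.21 3.31
endloop
endfacet
facet normal -0.685 -0.173 0.708
outer loop
vertex -0.539 -5.172 2.747
vertex 0.053 -5.21 3.31
vertex -0.403 -3.374 3.319
endloop
endfacet
facet normal 0.440 -0.738 -0.511
outer loop
vertex 0.053 -5.21 3.31
vertex 0.283 -4.526 2.521
vertex 0.78 -4.847 3.412
endloop
endfacet
facet normal -0.122 -0.035 0.992
outer loop
vertex 0.053 -5.21 3.31
vertex 0.78 -4.847 3.412
vertex -0.403 -3.374 3.319
endloop
endfacet

endsolid


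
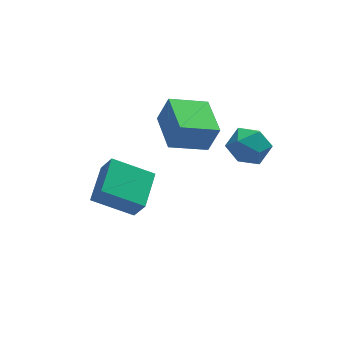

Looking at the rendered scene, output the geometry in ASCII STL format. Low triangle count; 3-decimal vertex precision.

solid 
facet normal -0.822 0.362 0.439
outer loop
vertex -3.572 1.358 -2.831
vertex -2.591 2.995 -2.344
vertex -3.933 1.911 -3.962
endloop
endfacet
facet normal -0.498 -0.831 -0.247
outer loop
vertex -2.149 1.125 -4.916
vertex -3.572 1.358 -2.831
vertex -3.933 1.911 -3.962
endloop
endfacet
facet normal -0.822 0.362 0.439
outer loop
vertex -3.933 1.911 -3.962
vertex -2.591 2.995 -2.344
vertex -2.952 3.548 -3.475
endloop
endfacet
facet normal -0.276 0.422 -0.864
outer loop
vertex -2.952 3.548 -3.475
vertex -2.149 1.125 -4.916
vertex -3.933 1.911 -3.962
endloop
endfacet
facet normal 0.276 -0.422 0.864
outer loop
vertex -3.572 1.358 -2.831
vertex -0.807 2.209 -3.298
vertex -2.591 2.995 -2.344
endloop
endfacet
facet normal -0.498 -0.831 -0.247
outer loop
vertex -1.788 0.572 -3.785
vertex -3.572 1.358 -2.831
vertex -2.149 1.125 -4.916
endloop
endfacet
facet normal 0.276 -0.422 0.864
outer loop
vertex -1.788 0.572 -3.785
vertex -0.807 2.209 -3.298
vertex -3.572 1.358 -2.831
endloop
endfacet
facet normal 0.498 0.831 0.247
outer loop
vertex -2.591 2.995 -2.344
vertex -0.807 2.209 -3.298
vertex -2.952 3.548 -3.475
endloop
endfacet
facet normal -0.276 0.422 -0.864
outer loop
vertex -1.168 2.762 -4.429
vertex -2.149 1.125 -4.916
vertex -2.952 3.548 -3.475
endloop
endfacet
facet normal 0.498 0.831 0.247
outer loop
vertex -2.952 3.548 -3.475
vertex -0.807 2.209 -3.298
vertex -1.168 2.762 -4.429
endloop
endfacet
facet normal 0.822 -0.362 -0.439
outer loop
vertex -1.168 2.762 -4.429
vertex -1.788 0.572 -3.785
vertex -2.149 1.125 -4.916
endloop
endfacet
facet normal 0.822 -0.362 -0.439
outer loop
vertex -0.807 2.209 -3.298
vertex -1.788 0.572 -3.785
vertex -1.168 2.762 -4.429
endloop
endfacet
facet normal -0.935 0.047 0.351
outer loop
vertex -0.121 0.768 1.309
vertex 0.022 2.82 1.413
vertex -0.628 0.872 -0.057
endloop
endfacet
facet normal -0.069 -0.996 -0.050
outer loop
vertex 1.178 0.78 -0.733
vertex -0.121 0.768 1.309
vertex -0.628 0.872 -0.057
endloop
endfacet
facet normal -0.935 0.048 0.350
outer loop
vertex -0.628 0.872 -0.057
vertex 0.022 2.82 1.413
vertex -0.484 2.925 0.047
endloop
endfacet
facet normal -0.346 0.072 -0.935
outer loop
vertex -0.484 2.925 0.047
vertex 1.178 0.78 -0.733
vertex -0.628 0.872 -0.057
endloop
endfacet
facet normal 0.346 -0.072 0.935
outer loop
vertex -0.121 0.768 1.309
vertex 1.828 2.728 0.737
vertex 0.022 2.82 1.413
endloop
endfacet
facet normal -0.070 -0.996 -0.051
outer loop
vertex 1.684 0.675 0.633
vertex -0.121 0.768 1.309
vertex 1.178 0.78 -0.733
endloop
endfacet
facet normal 0.347 -0.072 0.935
outer loop
vertex 1.684 0.675 0.633
vertex 1.828 2.728 0.737
vertex -0.121 0.768 1.309
endloop
endfacet
facet normal 0.070 0.996 0.051
outer loop
vertex 0.022 2.82 1.413
vertex 1.828 2.728 0.737
vertex -0.484 2.925 0.047
endloop
endfacet
facet normal -0.347 0.072 -0.935
outer loop
vertex 1.321 2.832 -0.629
vertex 1.178 0.78 -0.733
vertex -0.484 2.925 0.047
endloop
endfacet
facet normal 0.070 0.996 0.050
outer loop
vertex -0.484 2.925 0.047
vertex 1.828 2.728 0.737
vertex 1.321 2.832 -0.629
endloop
endfacet
facet normal 0.935 -0.047 -0.350
outer loop
vertex 1.321 2.832 -0.629
vertex 1.684 0.675 0.633
vertex 1.178 0.78 -0.733
endloop
endfacet
facet normal 0.935 -0.048 -0.351
outer loop
vertex 1.828 2.728 0.737
vertex 1.684 0.675 0.633
vertex 1.321 2.832 -0.629
endloop
endfacet
facet normal -0.169 0.179 0.969
outer loop
vertex 2.239 -0.057 1.329
vertex 1.858 -1.052 1.446
vertex 2.902 -0.857 1.592
endloop
endfacet
facet normal 0.385 0.560 0.733
outer loop
vertex 2.239 -0.057 1.329
vertex 2.902 -0.857 1.592
vertex 3.206 -0.123 0.871
endloop
endfacet
facet normal 0.158 0.968 0.194
outer loop
vertex 2.239 -0.057 1.329
vertex 3.206 -0.123 0.871
vertex 2.35 0.135 0.279
endloop
endfacet
facet normal -0.537 0.838 0.097
outer loop
vertex 2.239 -0.057 1.329
vertex 2.35 0.135 0.279
vertex 1.516 -0.44 0.635
endloop
endfacet
facet normal -0.739 0.351 0.576
outer loop
vertex 2.239 -0.057 1.329
vertex 1.516 -0.44 0.635
vertex 1.858 -1.052 1.446
endloop
endfacet
facet normal 0.872 0.107 0.477
outer loop
vertex 3.206 -0.123 0.871
vertex 2.902 -0.857 1.592
vertex 3.424 -1.16 0.705
endloop
endfacet
facet normal -0.025 -0.511 0.859
outer loop
vertex 2.902 -0.857 1.592
vertex 1.858 -1.052 1.446
vertex 2.59 -1.735 1.061
endloop
endfacet
facet normal -0.946 -0.235 0.222
outer loop
vertex 1.858 -1.052 1.446
vertex 1.516 -0.44 0.635
vertex 1.734 -1.477 0.469
endloop
endfacet
facet normal -0.620 0.556 -0.554
outer loop
vertex 1.516 -0.44 0.635
vertex 2.35 0.135 0.279
vertex 2.038 -0.743 -0.252
endloop
endfacet
facet normal 0.506 0.766 -0.397
outer loop
vertex 2.35 0.135 0.279
vertex 3.206 -0.123 0.871
vertex 3.082 -0.548 -0.106
endloop
endfacet
facet normal 0.537 -0.838 -0.097
outer loop
vertex 2.701 -1.543 0.011
vertex 3.424 -1.16 0.705
vertex 2.59 -1.735 1.061
endloop
endfacet
facet normal -0.158 -0.968 -0.194
outer loop
vertex 2.701 -1.543 0.011
vertex 2.59 -1.735 1.061
vertex 1.734 -1.477 0.469
endloop
endfacet
facet normal -0.385 -0.560 -0.733
outer loop
vertex 2.701 -1.543 0.011
vertex 1.734 -1.477 0.469
vertex 2.038 -0.743 -0.252
endloop
endfacet
facet normal 0.169 -0.179 -0.969
outer loop
vertex 2.701 -1.543 0.011
vertex 2.038 -0.743 -0.252
vertex 3.082 -0.548 -0.106
endloop
endfacet
facet normal 0.739 -0.351 -0.576
outer loop
vertex 2.701 -1.543 0.011
vertex 3.082 -0.548 -0.106
vertex 3.424 -1.16 0.705
endloop
endfacet
facet normal 0.620 -0.556 0.554
outer loop
vertex 2.59 -1.735 1.061
vertex 3.424 -1.16 0.705
vertex 2.902 -0.857 1.592
endloop
endfacet
facet normal -0.506 -0.766 0.397
outer loop
vertex 1.734 -1.477 0.469
vertex 2.59 -1.735 1.061
vertex 1.858 -1.052 1.446
endloop
endfacet
facet normal -0.872 -0.107 -0.477
outer loop
vertex 2.038 -0.743 -0.252
vertex 1.734 -1.477 0.469
vertex 1.516 -0.44 0.635
endloop
endfacet
facet normal 0.025 0.511 -0.859
outer loop
vertex 3.082 -0.548 -0.106
vertex 2.038 -0.743 -0.252
vertex 2.35 0.135 0.279
endloop
endfacet
facet normal 0.946 0.235 -0.222
outer loop
vertex 3.424 -1.16 0.705
vertex 3.082 -0.548 -0.106
vertex 3.206 -0.123 0.871
endloop
endfacet

endsolid


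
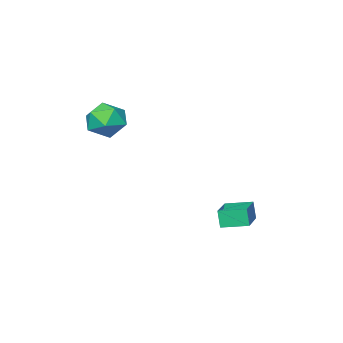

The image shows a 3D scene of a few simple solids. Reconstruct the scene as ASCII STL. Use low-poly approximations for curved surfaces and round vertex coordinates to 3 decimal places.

solid 
facet normal -0.549 0.678 0.489
outer loop
vertex -0.379 -3.084 2.736
vertex -0.838 -3.779 3.184
vertex -0.051 -3.413 3.56
endloop
endfacet
facet normal 0.098 0.937 0.335
outer loop
vertex -0.379 -3.084 2.736
vertex -0.051 -3.413 3.56
vertex 0.55 -3.223 2.854
endloop
endfacet
facet normal 0.183 0.910 -0.373
outer loop
vertex -0.379 -3.084 2.736
vertex 0.55 -3.223 2.854
vertex 0.133 -3.472 2.041
endloop
endfacet
facet normal -0.410 0.634 -0.656
outer loop
vertex -0.379 -3.084 2.736
vertex 0.133 -3.472 2.041
vertex -0.724 -3.815 2.245
endloop
endfacet
facet normal -0.863 0.490 -0.124
outer loop
vertex -0.379 -3.084 2.736
vertex -0.724 -3.815 2.245
vertex -0.838 -3.779 3.184
endloop
endfacet
facet normal 0.584 0.507 0.634
outer loop
vertex 0.55 -3.223 2.854
vertex -0.051 -3.413 3.56
vertex 0.664 -4.005 3.375
endloop
endfacet
facet normal -0.462 0.088 0.882
outer loop
vertex -0.051 -3.413 3.56
vertex -0.838 -3.779 3.184
vertex -0.193 -4.348 3.579
endloop
endfacet
facet normal -0.971 -0.215 -0.110
outer loop
vertex -0.838 -3.779 3.184
vertex -0.724 -3.815 2.245
vertex -0.61 -4.597 2.766
endloop
endfacet
facet normal -0.238 0.016 -0.971
outer loop
vertex -0.724 -3.815 2.245
vertex 0.133 -3.472 2.041
vertex -0.009 -4.407 2.06
endloop
endfacet
facet normal 0.723 0.463 -0.513
outer loop
vertex 0.133 -3.472 2.041
vertex 0.55 -3.223 2.854
vertex 0.778 -4.041 2.436
endloop
endfacet
facet normal 0.410 -0.634 0.656
outer loop
vertex 0.319 -4.736 2.884
vertex 0.664 -4.005 3.375
vertex -0.193 -4.348 3.579
endloop
endfacet
facet normal -0.183 -0.910 0.373
outer loop
vertex 0.319 -4.736 2.884
vertex -0.193 -4.348 3.579
vertex -0.61 -4.597 2.766
endloop
endfacet
facet normal -0.098 -0.937 -0.335
outer loop
vertex 0.319 -4.736 2.884
vertex -0.61 -4.597 2.766
vertex -0.009 -4.407 2.06
endloop
endfacet
facet normal 0.549 -0.678 -0.489
outer loop
vertex 0.319 -4.736 2.884
vertex -0.009 -4.407 2.06
vertex 0.778 -4.041 2.436
endloop
endfacet
facet normal 0.863 -0.490 0.124
outer loop
vertex 0.319 -4.736 2.884
vertex 0.778 -4.041 2.436
vertex 0.664 -4.005 3.375
endloop
endfacet
facet normal 0.238 -0.016 0.971
outer loop
vertex -0.193 -4.348 3.579
vertex 0.664 -4.005 3.375
vertex -0.051 -3.413 3.56
endloop
endfacet
facet normal -0.723 -0.463 0.513
outer loop
vertex -0.61 -4.597 2.766
vertex -0.193 -4.348 3.579
vertex -0.838 -3.779 3.184
endloop
endfacet
facet normal -0.584 -0.507 -0.634
outer loop
vertex -0.009 -4.407 2.06
vertex -0.61 -4.597 2.766
vertex -0.724 -3.815 2.245
endloop
endfacet
facet normal 0.462 -0.088 -0.882
outer loop
vertex 0.778 -4.041 2.436
vertex -0.009 -4.407 2.06
vertex 0.133 -3.472 2.041
endloop
endfacet
facet normal 0.971 0.215 0.110
outer loop
vertex 0.664 -4.005 3.375
vertex 0.778 -4.041 2.436
vertex 0.55 -3.223 2.854
endloop
endfacet
facet normal -0.640 0.751 0.165
outer loop
vertex -4.866 -0.706 -1.951
vertex -3.6 0.299 -1.617
vertex -4.822 -0.488 -2.772
endloop
endfacet
facet normal -0.767 -0.609 -0.203
outer loop
vertex -4.08 -1.359 -2.963
vertex -4.866 -0.706 -1.951
vertex -4.822 -0.488 -2.772
endloop
endfacet
facet normal -0.640 0.751 0.165
outer loop
vertex -4.822 -0.488 -2.772
vertex -3.6 0.299 -1.617
vertex -3.556 0.517 -2.437
endloop
endfacet
facet normal 0.052 0.256 -0.965
outer loop
vertex -3.556 0.517 -2.437
vertex -4.08 -1.359 -2.963
vertex -4.822 -0.488 -2.772
endloop
endfacet
facet normal -0.052 -0.256 0.965
outer loop
vertex -4.866 -0.706 -1.951
vertex -2.858 -0.572 -1.808
vertex -3.6 0.299 -1.617
endloop
endfacet
facet normal -0.767 -0.609 -0.203
outer loop
vertex -4.124 -1.577 -2.143
vertex -4.866 -0.706 -1.951
vertex -4.08 -1.359 -2.963
endloop
endfacet
facet normal -0.052 -0.257 0.965
outer loop
vertex -4.124 -1.577 -2.143
vertex -2.858 -0.572 -1.808
vertex -4.866 -0.706 -1.951
endloop
endfacet
facet normal 0.767 0.609 0.203
outer loop
vertex -3.6 0.299 -1.617
vertex -2.858 -0.572 -1.808
vertex -3.556 0.517 -2.437
endloop
endfacet
facet normal 0.051 0.256 -0.965
outer loop
vertex -2.814 -0.354 -2.629
vertex -4.08 -1.359 -2.963
vertex -3.556 0.517 -2.437
endloop
endfacet
facet normal 0.767 0.609 0.203
outer loop
vertex -3.556 0.517 -2.437
vertex -2.858 -0.572 -1.808
vertex -2.814 -0.354 -2.629
endloop
endfacet
facet normal 0.640 -0.751 -0.165
outer loop
vertex -2.814 -0.354 -2.629
vertex -4.124 -1.577 -2.143
vertex -4.08 -1.359 -2.963
endloop
endfacet
facet normal 0.640 -0.751 -0.165
outer loop
vertex -2.858 -0.572 -1.808
vertex -4.124 -1.577 -2.143
vertex -2.814 -0.354 -2.629
endloop
endfacet

endsolid


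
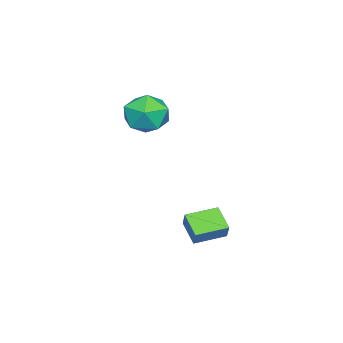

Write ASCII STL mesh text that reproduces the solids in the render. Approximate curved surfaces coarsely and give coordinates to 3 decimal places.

solid 
facet normal -0.599 -0.628 0.496
outer loop
vertex 2.926 -1.108 -1.975
vertex 1.977 -0.089 -1.831
vertex 2.569 -1.339 -2.699
endloop
endfacet
facet normal 0.678 -0.728 -0.102
outer loop
vertex 3.283 -0.591 -3.289
vertex 2.926 -1.108 -1.975
vertex 2.569 -1.339 -2.699
endloop
endfacet
facet normal -0.600 -0.628 0.495
outer loop
vertex 2.569 -1.339 -2.699
vertex 1.977 -0.089 -1.831
vertex 1.62 -0.319 -2.556
endloop
endfacet
facet normal -0.425 -0.275 -0.863
outer loop
vertex 1.62 -0.319 -2.556
vertex 3.283 -0.591 -3.289
vertex 2.569 -1.339 -2.699
endloop
endfacet
facet normal 0.425 0.274 0.862
outer loop
vertex 2.926 -1.108 -1.975
vertex 2.691 0.659 -2.421
vertex 1.977 -0.089 -1.831
endloop
endfacet
facet normal 0.677 -0.728 -0.103
outer loop
vertex 3.64 -0.361 -2.564
vertex 2.926 -1.108 -1.975
vertex 3.283 -0.591 -3.289
endloop
endfacet
facet normal 0.425 0.274 0.863
outer loop
vertex 3.64 -0.361 -2.564
vertex 2.691 0.659 -2.421
vertex 2.926 -1.108 -1.975
endloop
endfacet
facet normal -0.678 0.728 0.103
outer loop
vertex 1.977 -0.089 -1.831
vertex 2.691 0.659 -2.421
vertex 1.62 -0.319 -2.556
endloop
endfacet
facet normal -0.425 -0.274 -0.863
outer loop
vertex 2.334 0.428 -3.145
vertex 3.283 -0.591 -3.289
vertex 1.62 -0.319 -2.556
endloop
endfacet
facet normal -0.678 0.728 0.102
outer loop
vertex 1.62 -0.319 -2.556
vertex 2.691 0.659 -2.421
vertex 2.334 0.428 -3.145
endloop
endfacet
facet normal 0.600 0.629 -0.495
outer loop
vertex 2.334 0.428 -3.145
vertex 3.64 -0.361 -2.564
vertex 3.283 -0.591 -3.289
endloop
endfacet
facet normal 0.600 0.628 -0.496
outer loop
vertex 2.691 0.659 -2.421
vertex 3.64 -0.361 -2.564
vertex 2.334 0.428 -3.145
endloop
endfacet
facet normal -0.586 0.797 0.148
outer loop
vertex 0.473 -2.827 1.759
vertex 0.096 -3.276 2.682
vertex 0.979 -2.632 2.708
endloop
endfacet
facet normal 0.007 0.979 -0.205
outer loop
vertex 0.473 -2.827 1.759
vertex 0.979 -2.632 2.708
vertex 1.565 -2.825 1.806
endloop
endfacet
facet normal 0.034 0.594 -0.804
outer loop
vertex 0.473 -2.827 1.759
vertex 1.565 -2.825 1.806
vertex 1.045 -3.588 1.221
endloop
endfacet
facet normal -0.543 0.173 -0.822
outer loop
vertex 0.473 -2.827 1.759
vertex 1.045 -3.588 1.221
vertex 0.137 -3.867 1.762
endloop
endfacet
facet normal -0.926 0.298 -0.233
outer loop
vertex 0.473 -2.827 1.759
vertex 0.137 -3.867 1.762
vertex 0.096 -3.276 2.682
endloop
endfacet
facet normal 0.568 0.799 0.198
outer loop
vertex 1.565 -2.825 1.806
vertex 0.979 -2.632 2.708
vertex 1.863 -3.273 2.758
endloop
endfacet
facet normal -0.391 0.505 0.770
outer loop
vertex 0.979 -2.632 2.708
vertex 0.096 -3.276 2.682
vertex 0.955 -3.552 3.299
endloop
endfacet
facet normal -0.941 -0.302 0.152
outer loop
vertex 0.096 -3.276 2.682
vertex 0.137 -3.867 1.762
vertex 0.435 -4.315 2.714
endloop
endfacet
facet normal -0.322 -0.506 -0.800
outer loop
vertex 0.137 -3.867 1.762
vertex 1.045 -3.588 1.221
vertex 1.021 -4.508 1.812
endloop
endfacet
facet normal 0.611 0.176 -0.772
outer loop
vertex 1.045 -3.588 1.221
vertex 1.565 -2.825 1.806
vertex 1.904 -3.864 1.838
endloop
endfacet
facet normal 0.543 -0.173 0.822
outer loop
vertex 1.527 -4.313 2.761
vertex 1.863 -3.273 2.758
vertex 0.955 -3.552 3.299
endloop
endfacet
facet normal -0.034 -0.594 0.804
outer loop
vertex 1.527 -4.313 2.761
vertex 0.955 -3.552 3.299
vertex 0.435 -4.315 2.714
endloop
endfacet
facet normal -0.007 -0.979 0.205
outer loop
vertex 1.527 -4.313 2.761
vertex 0.435 -4.315 2.714
vertex 1.021 -4.508 1.812
endloop
endfacet
facet normal 0.586 -0.797 -0.148
outer loop
vertex 1.527 -4.313 2.761
vertex 1.021 -4.508 1.812
vertex 1.904 -3.864 1.838
endloop
endfacet
facet normal 0.926 -0.298 0.233
outer loop
vertex 1.527 -4.313 2.761
vertex 1.904 -3.864 1.838
vertex 1.863 -3.273 2.758
endloop
endfacet
facet normal 0.322 0.506 0.800
outer loop
vertex 0.955 -3.552 3.299
vertex 1.863 -3.273 2.758
vertex 0.979 -2.632 2.708
endloop
endfacet
facet normal -0.611 -0.176 0.772
outer loop
vertex 0.435 -4.315 2.714
vertex 0.955 -3.552 3.299
vertex 0.096 -3.276 2.682
endloop
endfacet
facet normal -0.568 -0.799 -0.198
outer loop
vertex 1.021 -4.508 1.812
vertex 0.435 -4.315 2.714
vertex 0.137 -3.867 1.762
endloop
endfacet
facet normal 0.391 -0.505 -0.770
outer loop
vertex 1.904 -3.864 1.838
vertex 1.021 -4.508 1.812
vertex 1.045 -3.588 1.221
endloop
endfacet
facet normal 0.941 0.302 -0.152
outer loop
vertex 1.863 -3.273 2.758
vertex 1.904 -3.864 1.838
vertex 1.565 -2.825 1.806
endloop
endfacet

endsolid


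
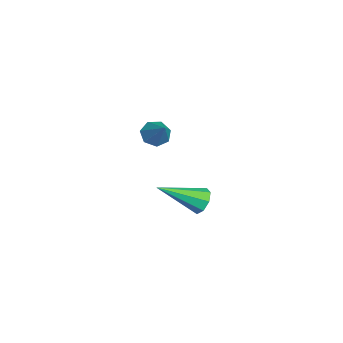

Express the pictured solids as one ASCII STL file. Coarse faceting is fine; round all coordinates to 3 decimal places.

solid 
facet normal -0.123 0.861 -0.494
outer loop
vertex 0.127 1.355 -3.039
vertex -0.362 1.107 -3.35
vertex -0.292 1.426 -2.811
endloop
endfacet
facet normal 0.495 0.224 0.839
outer loop
vertex 0.127 1.355 -3.039
vertex -0.292 1.426 -2.811
vertex -0.118 -0.607 -2.37
endloop
endfacet
facet normal -0.124 0.861 -0.493
outer loop
vertex -0.292 1.426 -2.811
vertex -0.362 1.107 -3.35
vertex -0.752 1.31 -2.898
endloop
endfacet
facet normal -0.228 0.188 0.955
outer loop
vertex -0.292 1.426 -2.811
vertex -0.752 1.31 -2.898
vertex -0.118 -0.607 -2.37
endloop
endfacet
facet normal -0.122 0.862 -0.493
outer loop
vertex -0.752 1.31 -2.898
vertex -0.362 1.107 -3.35
vertex -0.983 1.076 -3.25
endloop
endfacet
facet normal -0.800 -0.101 0.592
outer loop
vertex -0.752 1.31 -2.898
vertex -0.983 1.076 -3.25
vertex -0.118 -0.607 -2.37
endloop
endfacet
facet normal -0.122 0.862 -0.492
outer loop
vertex -0.983 1.076 -3.25
vertex -0.362 1.107 -3.35
vertex -0.851 0.86 -3.661
endloop
endfacet
facet normal -0.881 -0.471 -0.035
outer loop
vertex -0.983 1.076 -3.25
vertex -0.851 0.86 -3.661
vertex -0.118 -0.607 -2.37
endloop
endfacet
facet normal -0.122 0.862 -0.493
outer loop
vertex -0.851 0.86 -3.661
vertex -0.362 1.107 -3.35
vertex -0.432 0.789 -3.889
endloop
endfacet
facet normal -0.426 -0.708 -0.563
outer loop
vertex -0.851 0.86 -3.661
vertex -0.432 0.789 -3.889
vertex -0.118 -0.607 -2.37
endloop
endfacet
facet normal -0.124 0.862 -0.492
outer loop
vertex -0.432 0.789 -3.889
vertex -0.362 1.107 -3.35
vertex 0.028 0.905 -3.802
endloop
endfacet
facet normal 0.298 -0.671 -0.679
outer loop
vertex -0.432 0.789 -3.889
vertex 0.028 0.905 -3.802
vertex -0.118 -0.607 -2.37
endloop
endfacet
facet normal -0.124 0.862 -0.492
outer loop
vertex 0.028 0.905 -3.802
vertex -0.362 1.107 -3.35
vertex 0.259 1.139 -3.45
endloop
endfacet
facet normal 0.868 -0.383 -0.315
outer loop
vertex 0.028 0.905 -3.802
vertex 0.259 1.139 -3.45
vertex -0.118 -0.607 -2.37
endloop
endfacet
facet normal -0.124 0.861 -0.492
outer loop
vertex 0.259 1.139 -3.45
vertex -0.362 1.107 -3.35
vertex 0.127 1.355 -3.039
endloop
endfacet
facet normal 0.950 -0.012 0.312
outer loop
vertex 0.259 1.139 -3.45
vertex 0.127 1.355 -3.039
vertex -0.118 -0.607 -2.37
endloop
endfacet
facet normal -0.695 -0.248 -0.675
outer loop
vertex 1.489 -1.08 1.221
vertex 1.136 -0.655 1.428
vertex 1.54 -0.621 1.0
endloop
endfacet
facet normal 0.927 -0.241 -0.286
outer loop
vertex 1.489 -1.08 1.221
vertex 1.54 -0.621 1.0
vertex 2.004 -0.345 2.272
endloop
endfacet
facet normal -0.695 -0.248 -0.675
outer loop
vertex 1.54 -0.621 1.0
vertex 1.136 -0.655 1.428
vertex 1.287 -0.188 1.101
endloop
endfacet
facet normal 0.753 0.531 -0.390
outer loop
vertex 1.54 -0.621 1.0
vertex 1.287 -0.188 1.101
vertex 2.004 -0.345 2.272
endloop
endfacet
facet normal -0.695 -0.248 -0.675
outer loop
vertex 1.287 -0.188 1.101
vertex 1.136 -0.655 1.428
vertex 0.92 -0.106 1.449
endloop
endfacet
facet normal 0.217 0.976 -0.002
outer loop
vertex 1.287 -0.188 1.101
vertex 0.92 -0.106 1.449
vertex 2.004 -0.345 2.272
endloop
endfacet
facet normal -0.695 -0.248 -0.675
outer loop
vertex 0.92 -0.106 1.449
vertex 1.136 -0.655 1.428
vertex 0.716 -0.438 1.781
endloop
endfacet
facet normal -0.279 0.759 0.588
outer loop
vertex 0.92 -0.106 1.449
vertex 0.716 -0.438 1.781
vertex 2.004 -0.345 2.272
endloop
endfacet
facet normal -0.695 -0.247 -0.675
outer loop
vertex 0.716 -0.438 1.781
vertex 1.136 -0.655 1.428
vertex 0.828 -0.933 1.847
endloop
endfacet
facet normal -0.359 0.043 0.932
outer loop
vertex 0.716 -0.438 1.781
vertex 0.828 -0.933 1.847
vertex 2.004 -0.345 2.272
endloop
endfacet
facet normal -0.695 -0.248 -0.675
outer loop
vertex 0.828 -0.933 1.847
vertex 1.136 -0.655 1.428
vertex 1.172 -1.219 1.598
endloop
endfacet
facet normal 0.036 -0.631 0.775
outer loop
vertex 0.828 -0.933 1.847
vertex 1.172 -1.219 1.598
vertex 2.004 -0.345 2.272
endloop
endfacet
facet normal -0.695 -0.248 -0.675
outer loop
vertex 1.172 -1.219 1.598
vertex 1.136 -0.655 1.428
vertex 1.489 -1.08 1.221
endloop
endfacet
facet normal 0.609 -0.759 0.232
outer loop
vertex 1.172 -1.219 1.598
vertex 1.489 -1.08 1.221
vertex 2.004 -0.345 2.272
endloop
endfacet

endsolid


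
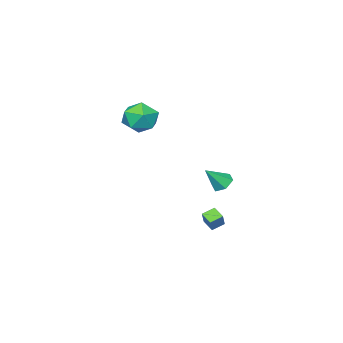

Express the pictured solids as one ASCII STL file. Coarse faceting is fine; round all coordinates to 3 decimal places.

solid 
facet normal 0.504 0.192 0.842
outer loop
vertex 2.917 -0.854 4.236
vertex 2.231 -1.681 4.835
vertex 3.277 -2.029 4.289
endloop
endfacet
facet normal 0.917 0.293 0.269
outer loop
vertex 2.917 -0.854 4.236
vertex 3.277 -2.029 4.289
vertex 3.385 -1.4 3.237
endloop
endfacet
facet normal 0.605 0.783 -0.144
outer loop
vertex 2.917 -0.854 4.236
vertex 3.385 -1.4 3.237
vertex 2.406 -0.662 3.134
endloop
endfacet
facet normal -0.002 0.985 0.172
outer loop
vertex 2.917 -0.854 4.236
vertex 2.406 -0.662 3.134
vertex 1.692 -0.836 4.121
endloop
endfacet
facet normal -0.064 0.620 0.782
outer loop
vertex 2.917 -0.854 4.236
vertex 1.692 -0.836 4.121
vertex 2.231 -1.681 4.835
endloop
endfacet
facet normal 0.943 -0.320 -0.095
outer loop
vertex 3.385 -1.4 3.237
vertex 3.277 -2.029 4.289
vertex 2.988 -2.564 3.219
endloop
endfacet
facet normal 0.273 -0.484 0.832
outer loop
vertex 3.277 -2.029 4.289
vertex 2.231 -1.681 4.835
vertex 2.274 -2.738 4.206
endloop
endfacet
facet normal -0.646 0.209 0.735
outer loop
vertex 2.231 -1.681 4.835
vertex 1.692 -0.836 4.121
vertex 1.295 -2.0 4.103
endloop
endfacet
facet normal -0.544 0.800 -0.253
outer loop
vertex 1.692 -0.836 4.121
vertex 2.406 -0.662 3.134
vertex 1.403 -1.371 3.051
endloop
endfacet
facet normal 0.437 0.473 -0.765
outer loop
vertex 2.406 -0.662 3.134
vertex 3.385 -1.4 3.237
vertex 2.449 -1.719 2.505
endloop
endfacet
facet normal 0.002 -0.985 -0.172
outer loop
vertex 1.763 -2.546 3.104
vertex 2.988 -2.564 3.219
vertex 2.274 -2.738 4.206
endloop
endfacet
facet normal -0.605 -0.783 0.144
outer loop
vertex 1.763 -2.546 3.104
vertex 2.274 -2.738 4.206
vertex 1.295 -2.0 4.103
endloop
endfacet
facet normal -0.917 -0.293 -0.269
outer loop
vertex 1.763 -2.546 3.104
vertex 1.295 -2.0 4.103
vertex 1.403 -1.371 3.051
endloop
endfacet
facet normal -0.504 -0.192 -0.842
outer loop
vertex 1.763 -2.546 3.104
vertex 1.403 -1.371 3.051
vertex 2.449 -1.719 2.505
endloop
endfacet
facet normal 0.064 -0.620 -0.782
outer loop
vertex 1.763 -2.546 3.104
vertex 2.449 -1.719 2.505
vertex 2.988 -2.564 3.219
endloop
endfacet
facet normal 0.544 -0.800 0.253
outer loop
vertex 2.274 -2.738 4.206
vertex 2.988 -2.564 3.219
vertex 3.277 -2.029 4.289
endloop
endfacet
facet normal -0.437 -0.473 0.765
outer loop
vertex 1.295 -2.0 4.103
vertex 2.274 -2.738 4.206
vertex 2.231 -1.681 4.835
endloop
endfacet
facet normal -0.943 0.320 0.095
outer loop
vertex 1.403 -1.371 3.051
vertex 1.295 -2.0 4.103
vertex 1.692 -0.836 4.121
endloop
endfacet
facet normal -0.273 0.484 -0.832
outer loop
vertex 2.449 -1.719 2.505
vertex 1.403 -1.371 3.051
vertex 2.406 -0.662 3.134
endloop
endfacet
facet normal 0.646 -0.209 -0.735
outer loop
vertex 2.988 -2.564 3.219
vertex 2.449 -1.719 2.505
vertex 3.385 -1.4 3.237
endloop
endfacet
facet normal -0.499 -0.337 -0.798
outer loop
vertex 0.364 1.469 -4.365
vertex -0.38 1.767 -4.026
vertex 0.487 2.232 -4.764
endloop
endfacet
facet normal 0.855 -0.342 -0.390
outer loop
vertex 1.08 2.633 -3.814
vertex 0.364 1.469 -4.365
vertex 0.487 2.232 -4.764
endloop
endfacet
facet normal -0.498 -0.338 -0.798
outer loop
vertex 0.487 2.232 -4.764
vertex -0.38 1.767 -4.026
vertex -0.257 2.53 -4.426
endloop
endfacet
facet normal 0.143 0.877 -0.459
outer loop
vertex -0.257 2.53 -4.426
vertex 1.08 2.633 -3.814
vertex 0.487 2.232 -4.764
endloop
endfacet
facet normal -0.142 -0.877 0.459
outer loop
vertex 0.364 1.469 -4.365
vertex 0.213 2.168 -3.076
vertex -0.38 1.767 -4.026
endloop
endfacet
facet normal 0.855 -0.342 -0.389
outer loop
vertex 0.957 1.87 -3.414
vertex 0.364 1.469 -4.365
vertex 1.08 2.633 -3.814
endloop
endfacet
facet normal -0.143 -0.877 0.459
outer loop
vertex 0.957 1.87 -3.414
vertex 0.213 2.168 -3.076
vertex 0.364 1.469 -4.365
endloop
endfacet
facet normal -0.855 0.342 0.389
outer loop
vertex -0.38 1.767 -4.026
vertex 0.213 2.168 -3.076
vertex -0.257 2.53 -4.426
endloop
endfacet
facet normal 0.142 0.877 -0.459
outer loop
vertex 0.336 2.931 -3.475
vertex 1.08 2.633 -3.814
vertex -0.257 2.53 -4.426
endloop
endfacet
facet normal -0.855 0.342 0.389
outer loop
vertex -0.257 2.53 -4.426
vertex 0.213 2.168 -3.076
vertex 0.336 2.931 -3.475
endloop
endfacet
facet normal 0.499 0.338 0.798
outer loop
vertex 0.336 2.931 -3.475
vertex 0.957 1.87 -3.414
vertex 1.08 2.633 -3.814
endloop
endfacet
facet normal 0.498 0.337 0.799
outer loop
vertex 0.213 2.168 -3.076
vertex 0.957 1.87 -3.414
vertex 0.336 2.931 -3.475
endloop
endfacet
facet normal -0.639 0.240 -0.731
outer loop
vertex 0.665 2.629 -1.447
vertex 0.09 2.656 -0.936
vertex 0.501 3.289 -1.087
endloop
endfacet
facet normal 0.926 0.330 -0.182
outer loop
vertex 0.665 2.629 -1.447
vertex 0.501 3.289 -1.087
vertex 1.13 2.264 0.256
endloop
endfacet
facet normal -0.639 0.241 -0.730
outer loop
vertex 0.501 3.289 -1.087
vertex 0.09 2.656 -0.936
vertex -0.074 3.316 -0.575
endloop
endfacet
facet normal 0.414 0.807 0.422
outer loop
vertex 0.501 3.289 -1.087
vertex -0.074 3.316 -0.575
vertex 1.13 2.264 0.256
endloop
endfacet
facet normal -0.638 0.242 -0.731
outer loop
vertex -0.074 3.316 -0.575
vertex 0.09 2.656 -0.936
vertex -0.486 2.683 -0.425
endloop
endfacet
facet normal -0.272 0.386 0.882
outer loop
vertex -0.074 3.316 -0.575
vertex -0.486 2.683 -0.425
vertex 1.13 2.264 0.256
endloop
endfacet
facet normal -0.638 0.241 -0.732
outer loop
vertex -0.486 2.683 -0.425
vertex 0.09 2.656 -0.936
vertex -0.322 2.023 -0.785
endloop
endfacet
facet normal -0.443 -0.512 0.736
outer loop
vertex -0.486 2.683 -0.425
vertex -0.322 2.023 -0.785
vertex 1.13 2.264 0.256
endloop
endfacet
facet normal -0.638 0.241 -0.732
outer loop
vertex -0.322 2.023 -0.785
vertex 0.09 2.656 -0.936
vertex 0.254 1.996 -1.296
endloop
endfacet
facet normal 0.070 -0.989 0.131
outer loop
vertex -0.322 2.023 -0.785
vertex 0.254 1.996 -1.296
vertex 1.13 2.264 0.256
endloop
endfacet
facet normal -0.639 0.240 -0.731
outer loop
vertex 0.254 1.996 -1.296
vertex 0.09 2.656 -0.936
vertex 0.665 2.629 -1.447
endloop
endfacet
facet normal 0.755 -0.568 -0.328
outer loop
vertex 0.254 1.996 -1.296
vertex 0.665 2.629 -1.447
vertex 1.13 2.264 0.256
endloop
endfacet

endsolid


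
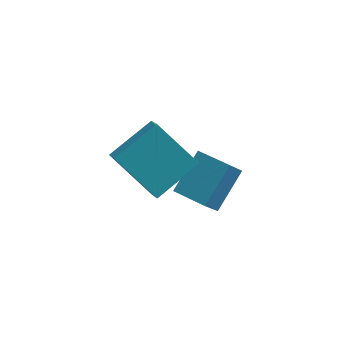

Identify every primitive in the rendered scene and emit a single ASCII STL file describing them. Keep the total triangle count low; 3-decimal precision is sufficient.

solid 
facet normal -0.665 -0.614 -0.426
outer loop
vertex 1.219 -1.265 1.218
vertex -0.054 -0.685 2.368
vertex 0.991 -0.616 0.638
endloop
endfacet
facet normal 0.703 -0.320 -0.635
outer loop
vertex 2.074 0.385 1.332
vertex 1.219 -1.265 1.218
vertex 0.991 -0.616 0.638
endloop
endfacet
facet normal -0.665 -0.614 -0.426
outer loop
vertex 0.991 -0.616 0.638
vertex -0.054 -0.685 2.368
vertex -0.282 -0.036 1.788
endloop
endfacet
facet normal -0.254 0.721 -0.645
outer loop
vertex -0.282 -0.036 1.788
vertex 2.074 0.385 1.332
vertex 0.991 -0.616 0.638
endloop
endfacet
facet normal 0.254 -0.721 0.645
outer loop
vertex 1.219 -1.265 1.218
vertex 1.029 0.316 3.062
vertex -0.054 -0.685 2.368
endloop
endfacet
facet normal 0.703 -0.320 -0.635
outer loop
vertex 2.302 -0.264 1.912
vertex 1.219 -1.265 1.218
vertex 2.074 0.385 1.332
endloop
endfacet
facet normal 0.254 -0.721 0.645
outer loop
vertex 2.302 -0.264 1.912
vertex 1.029 0.316 3.062
vertex 1.219 -1.265 1.218
endloop
endfacet
facet normal -0.703 0.320 0.635
outer loop
vertex -0.054 -0.685 2.368
vertex 1.029 0.316 3.062
vertex -0.282 -0.036 1.788
endloop
endfacet
facet normal -0.254 0.721 -0.645
outer loop
vertex 0.801 0.965 2.482
vertex 2.074 0.385 1.332
vertex -0.282 -0.036 1.788
endloop
endfacet
facet normal -0.703 0.320 0.635
outer loop
vertex -0.282 -0.036 1.788
vertex 1.029 0.316 3.062
vertex 0.801 0.965 2.482
endloop
endfacet
facet normal 0.665 0.614 0.426
outer loop
vertex 0.801 0.965 2.482
vertex 2.302 -0.264 1.912
vertex 2.074 0.385 1.332
endloop
endfacet
facet normal 0.665 0.614 0.426
outer loop
vertex 1.029 0.316 3.062
vertex 2.302 -0.264 1.912
vertex 0.801 0.965 2.482
endloop
endfacet
facet normal -0.859 0.512 -0.022
outer loop
vertex 1.429 0.971 -0.949
vertex 2.047 2.047 -0.02
vertex 1.757 1.487 -1.765
endloop
endfacet
facet normal -0.399 -0.694 -0.599
outer loop
vertex 2.753 0.893 -1.74
vertex 1.429 0.971 -0.949
vertex 1.757 1.487 -1.765
endloop
endfacet
facet normal -0.858 0.513 -0.022
outer loop
vertex 1.757 1.487 -1.765
vertex 2.047 2.047 -0.02
vertex 2.376 2.563 -0.836
endloop
endfacet
facet normal 0.322 0.506 -0.800
outer loop
vertex 2.376 2.563 -0.836
vertex 2.753 0.893 -1.74
vertex 1.757 1.487 -1.765
endloop
endfacet
facet normal -0.322 -0.506 0.800
outer loop
vertex 1.429 0.971 -0.949
vertex 3.043 1.453 0.005
vertex 2.047 2.047 -0.02
endloop
endfacet
facet normal -0.399 -0.694 -0.600
outer loop
vertex 2.424 0.377 -0.924
vertex 1.429 0.971 -0.949
vertex 2.753 0.893 -1.74
endloop
endfacet
facet normal -0.322 -0.506 0.800
outer loop
vertex 2.424 0.377 -0.924
vertex 3.043 1.453 0.005
vertex 1.429 0.971 -0.949
endloop
endfacet
facet normal 0.399 0.694 0.600
outer loop
vertex 2.047 2.047 -0.02
vertex 3.043 1.453 0.005
vertex 2.376 2.563 -0.836
endloop
endfacet
facet normal 0.322 0.506 -0.800
outer loop
vertex 3.371 1.969 -0.811
vertex 2.753 0.893 -1.74
vertex 2.376 2.563 -0.836
endloop
endfacet
facet normal 0.399 0.694 0.599
outer loop
vertex 2.376 2.563 -0.836
vertex 3.043 1.453 0.005
vertex 3.371 1.969 -0.811
endloop
endfacet
facet normal 0.859 -0.512 0.022
outer loop
vertex 3.371 1.969 -0.811
vertex 2.424 0.377 -0.924
vertex 2.753 0.893 -1.74
endloop
endfacet
facet normal 0.859 -0.512 0.021
outer loop
vertex 3.043 1.453 0.005
vertex 2.424 0.377 -0.924
vertex 3.371 1.969 -0.811
endloop
endfacet

endsolid
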